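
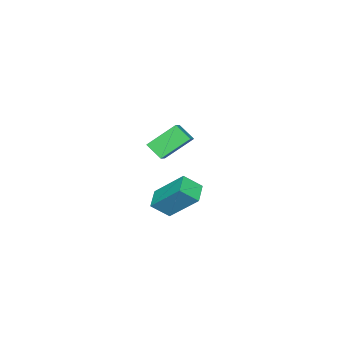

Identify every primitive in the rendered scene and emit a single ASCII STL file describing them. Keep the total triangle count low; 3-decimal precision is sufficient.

solid 
facet normal -0.506 0.579 -0.639
outer loop
vertex 2.924 4.139 -1.7
vertex 3.776 4.522 -2.028
vertex 3.028 2.789 -3.004
endloop
endfacet
facet normal -0.861 -0.386 0.331
outer loop
vertex 3.544 2.198 -2.352
vertex 2.924 4.139 -1.7
vertex 3.028 2.789 -3.004
endloop
endfacet
facet normal -0.506 0.579 -0.640
outer loop
vertex 3.028 2.789 -3.004
vertex 3.776 4.522 -2.028
vertex 3.88 3.171 -3.332
endloop
endfacet
facet normal 0.055 -0.718 -0.694
outer loop
vertex 3.88 3.171 -3.332
vertex 3.544 2.198 -2.352
vertex 3.028 2.789 -3.004
endloop
endfacet
facet normal -0.055 0.718 0.694
outer loop
vertex 2.924 4.139 -1.7
vertex 4.292 3.931 -1.376
vertex 3.776 4.522 -2.028
endloop
endfacet
facet normal -0.861 -0.386 0.332
outer loop
vertex 3.44 3.549 -1.048
vertex 2.924 4.139 -1.7
vertex 3.544 2.198 -2.352
endloop
endfacet
facet normal -0.055 0.718 0.694
outer loop
vertex 3.44 3.549 -1.048
vertex 4.292 3.931 -1.376
vertex 2.924 4.139 -1.7
endloop
endfacet
facet normal 0.861 0.386 -0.331
outer loop
vertex 3.776 4.522 -2.028
vertex 4.292 3.931 -1.376
vertex 3.88 3.171 -3.332
endloop
endfacet
facet normal 0.056 -0.718 -0.694
outer loop
vertex 4.396 2.581 -2.68
vertex 3.544 2.198 -2.352
vertex 3.88 3.171 -3.332
endloop
endfacet
facet normal 0.861 0.386 -0.331
outer loop
vertex 3.88 3.171 -3.332
vertex 4.292 3.931 -1.376
vertex 4.396 2.581 -2.68
endloop
endfacet
facet normal 0.506 -0.578 0.640
outer loop
vertex 4.396 2.581 -2.68
vertex 3.44 3.549 -1.048
vertex 3.544 2.198 -2.352
endloop
endfacet
facet normal 0.506 -0.579 0.640
outer loop
vertex 4.292 3.931 -1.376
vertex 3.44 3.549 -1.048
vertex 4.396 2.581 -2.68
endloop
endfacet
facet normal -0.806 -0.363 -0.467
outer loop
vertex -2.71 -0.767 -2.084
vertex -2.695 0.009 -2.714
vertex -1.705 -1.643 -3.139
endloop
endfacet
facet normal -0.016 -0.776 0.630
outer loop
vertex -0.785 -1.229 -2.606
vertex -2.71 -0.767 -2.084
vertex -1.705 -1.643 -3.139
endloop
endfacet
facet normal -0.806 -0.363 -0.467
outer loop
vertex -1.705 -1.643 -3.139
vertex -2.695 0.009 -2.714
vertex -1.689 -0.867 -3.769
endloop
endfacet
facet normal 0.591 -0.516 -0.620
outer loop
vertex -1.689 -0.867 -3.769
vertex -0.785 -1.229 -2.606
vertex -1.705 -1.643 -3.139
endloop
endfacet
facet normal -0.591 0.515 0.620
outer loop
vertex -2.71 -0.767 -2.084
vertex -1.775 0.423 -2.181
vertex -2.695 0.009 -2.714
endloop
endfacet
facet normal -0.016 -0.776 0.630
outer loop
vertex -1.791 -0.353 -1.551
vertex -2.71 -0.767 -2.084
vertex -0.785 -1.229 -2.606
endloop
endfacet
facet normal -0.592 0.515 0.620
outer loop
vertex -1.791 -0.353 -1.551
vertex -1.775 0.423 -2.181
vertex -2.71 -0.767 -2.084
endloop
endfacet
facet normal 0.016 0.776 -0.630
outer loop
vertex -2.695 0.009 -2.714
vertex -1.775 0.423 -2.181
vertex -1.689 -0.867 -3.769
endloop
endfacet
facet normal 0.592 -0.515 -0.620
outer loop
vertex -0.77 -0.453 -3.236
vertex -0.785 -1.229 -2.606
vertex -1.689 -0.867 -3.769
endloop
endfacet
facet normal 0.016 0.776 -0.630
outer loop
vertex -1.689 -0.867 -3.769
vertex -1.775 0.423 -2.181
vertex -0.77 -0.453 -3.236
endloop
endfacet
facet normal 0.806 0.363 0.467
outer loop
vertex -0.77 -0.453 -3.236
vertex -1.791 -0.353 -1.551
vertex -0.785 -1.229 -2.606
endloop
endfacet
facet normal 0.806 0.363 0.467
outer loop
vertex -1.775 0.423 -2.181
vertex -1.791 -0.353 -1.551
vertex -0.77 -0.453 -3.236
endloop
endfacet

endsolid


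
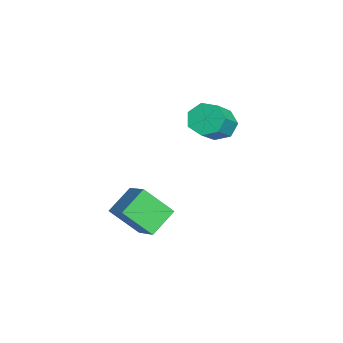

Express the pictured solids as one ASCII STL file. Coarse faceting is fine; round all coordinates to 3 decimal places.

solid 
facet normal -0.821 -0.187 -0.539
outer loop
vertex 0.744 -1.694 -3.631
vertex 0.085 -0.704 -2.971
vertex 1.233 -0.625 -4.746
endloop
endfacet
facet normal 0.485 -0.728 -0.485
outer loop
vertex 2.415 -0.356 -3.969
vertex 0.744 -1.694 -3.631
vertex 1.233 -0.625 -4.746
endloop
endfacet
facet normal -0.821 -0.187 -0.539
outer loop
vertex 1.233 -0.625 -4.746
vertex 0.085 -0.704 -2.971
vertex 0.574 0.365 -4.086
endloop
endfacet
facet normal 0.302 0.660 -0.688
outer loop
vertex 0.574 0.365 -4.086
vertex 2.415 -0.356 -3.969
vertex 1.233 -0.625 -4.746
endloop
endfacet
facet normal -0.302 -0.660 0.688
outer loop
vertex 0.744 -1.694 -3.631
vertex 1.267 -0.435 -2.194
vertex 0.085 -0.704 -2.971
endloop
endfacet
facet normal 0.485 -0.728 -0.485
outer loop
vertex 1.926 -1.425 -2.854
vertex 0.744 -1.694 -3.631
vertex 2.415 -0.356 -3.969
endloop
endfacet
facet normal -0.302 -0.660 0.688
outer loop
vertex 1.926 -1.425 -2.854
vertex 1.267 -0.435 -2.194
vertex 0.744 -1.694 -3.631
endloop
endfacet
facet normal -0.485 0.728 0.485
outer loop
vertex 0.085 -0.704 -2.971
vertex 1.267 -0.435 -2.194
vertex 0.574 0.365 -4.086
endloop
endfacet
facet normal 0.302 0.660 -0.688
outer loop
vertex 1.756 0.634 -3.309
vertex 2.415 -0.356 -3.969
vertex 0.574 0.365 -4.086
endloop
endfacet
facet normal -0.485 0.728 0.485
outer loop
vertex 0.574 0.365 -4.086
vertex 1.267 -0.435 -2.194
vertex 1.756 0.634 -3.309
endloop
endfacet
facet normal 0.821 0.187 0.539
outer loop
vertex 1.756 0.634 -3.309
vertex 1.926 -1.425 -2.854
vertex 2.415 -0.356 -3.969
endloop
endfacet
facet normal 0.821 0.187 0.539
outer loop
vertex 1.267 -0.435 -2.194
vertex 1.926 -1.425 -2.854
vertex 1.756 0.634 -3.309
endloop
endfacet
facet normal -0.625 0.424 -0.656
outer loop
vertex 0.02 2.65 -0.804
vertex -0.402 2.928 -0.222
vertex 0.196 3.255 -0.581
endloop
endfacet
facet normal 0.735 0.036 -0.678
outer loop
vertex 0.02 2.65 -0.804
vertex 0.196 3.255 -0.581
vertex 1.283 1.795 0.52
endloop
endfacet
facet normal 0.735 0.036 -0.678
outer loop
vertex 1.283 1.795 0.52
vertex 0.196 3.255 -0.581
vertex 1.459 2.4 0.743
endloop
endfacet
facet normal 0.626 -0.423 0.655
outer loop
vertex 1.283 1.795 0.52
vertex 1.459 2.4 0.743
vertex 0.862 2.072 1.102
endloop
endfacet
facet normal -0.625 0.424 -0.655
outer loop
vertex 0.196 3.255 -0.581
vertex -0.402 2.928 -0.222
vertex -0.078 3.613 -0.088
endloop
endfacet
facet normal 0.664 0.730 -0.161
outer loop
vertex 0.196 3.255 -0.581
vertex -0.078 3.613 -0.088
vertex 1.459 2.4 0.743
endloop
endfacet
facet normal 0.664 0.730 -0.162
outer loop
vertex 1.459 2.4 0.743
vertex -0.078 3.613 -0.088
vertex 1.186 2.758 1.236
endloop
endfacet
facet normal 0.626 -0.424 0.654
outer loop
vertex 1.459 2.4 0.743
vertex 1.186 2.758 1.236
vertex 0.862 2.072 1.102
endloop
endfacet
facet normal -0.625 0.424 -0.655
outer loop
vertex -0.078 3.613 -0.088
vertex -0.402 2.928 -0.222
vertex -0.596 3.455 0.304
endloop
endfacet
facet normal 0.093 0.875 0.476
outer loop
vertex -0.078 3.613 -0.088
vertex -0.596 3.455 0.304
vertex 1.186 2.758 1.236
endloop
endfacet
facet normal 0.093 0.875 0.476
outer loop
vertex 1.186 2.758 1.236
vertex -0.596 3.455 0.304
vertex 0.668 2.6 1.628
endloop
endfacet
facet normal 0.625 -0.423 0.656
outer loop
vertex 1.186 2.758 1.236
vertex 0.668 2.6 1.628
vertex 0.862 2.072 1.102
endloop
endfacet
facet normal -0.626 0.423 -0.655
outer loop
vertex -0.596 3.455 0.304
vertex -0.402 2.928 -0.222
vertex -0.967 2.9 0.3
endloop
endfacet
facet normal -0.547 0.360 0.755
outer loop
vertex -0.596 3.455 0.304
vertex -0.967 2.9 0.3
vertex 0.668 2.6 1.628
endloop
endfacet
facet normal -0.547 0.361 0.755
outer loop
vertex 0.668 2.6 1.628
vertex -0.967 2.9 0.3
vertex 0.296 2.045 1.624
endloop
endfacet
facet normal 0.625 -0.424 0.656
outer loop
vertex 0.668 2.6 1.628
vertex 0.296 2.045 1.624
vertex 0.862 2.072 1.102
endloop
endfacet
facet normal -0.626 0.423 -0.655
outer loop
vertex -0.967 2.9 0.3
vertex -0.402 2.928 -0.222
vertex -0.913 2.365 -0.097
endloop
endfacet
facet normal -0.776 -0.424 0.466
outer loop
vertex -0.967 2.9 0.3
vertex -0.913 2.365 -0.097
vertex 0.296 2.045 1.624
endloop
endfacet
facet normal -0.776 -0.424 0.466
outer loop
vertex 0.296 2.045 1.624
vertex -0.913 2.365 -0.097
vertex 0.35 1.51 1.227
endloop
endfacet
facet normal 0.625 -0.424 0.656
outer loop
vertex 0.296 2.045 1.624
vertex 0.35 1.51 1.227
vertex 0.862 2.072 1.102
endloop
endfacet
facet normal -0.626 0.423 -0.655
outer loop
vertex -0.913 2.365 -0.097
vertex -0.402 2.928 -0.222
vertex -0.474 2.254 -0.588
endloop
endfacet
facet normal -0.420 -0.891 -0.174
outer loop
vertex -0.913 2.365 -0.097
vertex -0.474 2.254 -0.588
vertex 0.35 1.51 1.227
endloop
endfacet
facet normal -0.420 -0.891 -0.175
outer loop
vertex 0.35 1.51 1.227
vertex -0.474 2.254 -0.588
vertex 0.79 1.399 0.736
endloop
endfacet
facet normal 0.625 -0.424 0.656
outer loop
vertex 0.35 1.51 1.227
vertex 0.79 1.399 0.736
vertex 0.862 2.072 1.102
endloop
endfacet
facet normal -0.626 0.423 -0.656
outer loop
vertex -0.474 2.254 -0.588
vertex -0.402 2.928 -0.222
vertex 0.02 2.65 -0.804
endloop
endfacet
facet normal 0.251 -0.686 -0.683
outer loop
vertex -0.474 2.254 -0.588
vertex 0.02 2.65 -0.804
vertex 0.79 1.399 0.736
endloop
endfacet
facet normal 0.252 -0.686 -0.683
outer loop
vertex 0.79 1.399 0.736
vertex 0.02 2.65 -0.804
vertex 1.283 1.795 0.52
endloop
endfacet
facet normal 0.627 -0.423 0.655
outer loop
vertex 0.79 1.399 0.736
vertex 1.283 1.795 0.52
vertex 0.862 2.072 1.102
endloop
endfacet

endsolid


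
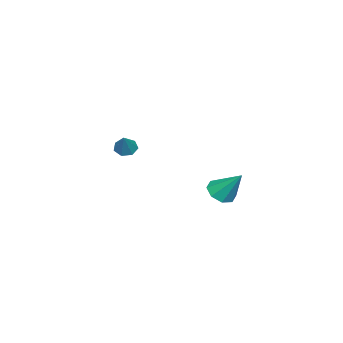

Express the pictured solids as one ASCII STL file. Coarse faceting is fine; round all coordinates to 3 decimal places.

solid 
facet normal -0.133 -0.634 -0.761
outer loop
vertex -0.233 2.846 -0.18
vertex -0.837 2.524 0.194
vertex -0.751 3.112 -0.311
endloop
endfacet
facet normal 0.493 0.825 -0.275
outer loop
vertex -0.233 2.846 -0.18
vertex -0.751 3.112 -0.311
vertex -0.603 3.636 1.526
endloop
endfacet
facet normal -0.134 -0.634 -0.761
outer loop
vertex -0.751 3.112 -0.311
vertex -0.837 2.524 0.194
vertex -1.32 3.034 -0.146
endloop
endfacet
facet normal -0.203 0.946 -0.253
outer loop
vertex -0.751 3.112 -0.311
vertex -1.32 3.034 -0.146
vertex -0.603 3.636 1.526
endloop
endfacet
facet normal -0.134 -0.634 -0.762
outer loop
vertex -1.32 3.034 -0.146
vertex -0.837 2.524 0.194
vertex -1.605 2.657 0.218
endloop
endfacet
facet normal -0.752 0.653 0.087
outer loop
vertex -1.32 3.034 -0.146
vertex -1.605 2.657 0.218
vertex -0.603 3.636 1.526
endloop
endfacet
facet normal -0.134 -0.636 -0.760
outer loop
vertex -1.605 2.657 0.218
vertex -0.837 2.524 0.194
vertex -1.441 2.203 0.569
endloop
endfacet
facet normal -0.830 0.121 0.545
outer loop
vertex -1.605 2.657 0.218
vertex -1.441 2.203 0.569
vertex -0.603 3.636 1.526
endloop
endfacet
facet normal -0.134 -0.636 -0.760
outer loop
vertex -1.441 2.203 0.569
vertex -0.837 2.524 0.194
vertex -0.923 1.937 0.7
endloop
endfacet
facet normal -0.392 -0.342 0.854
outer loop
vertex -1.441 2.203 0.569
vertex -0.923 1.937 0.7
vertex -0.603 3.636 1.526
endloop
endfacet
facet normal -0.134 -0.636 -0.760
outer loop
vertex -0.923 1.937 0.7
vertex -0.837 2.524 0.194
vertex -0.355 2.015 0.535
endloop
endfacet
facet normal 0.305 -0.462 0.833
outer loop
vertex -0.923 1.937 0.7
vertex -0.355 2.015 0.535
vertex -0.603 3.636 1.526
endloop
endfacet
facet normal -0.134 -0.636 -0.760
outer loop
vertex -0.355 2.015 0.535
vertex -0.837 2.524 0.194
vertex -0.069 2.391 0.17
endloop
endfacet
facet normal 0.853 -0.171 0.493
outer loop
vertex -0.355 2.015 0.535
vertex -0.069 2.391 0.17
vertex -0.603 3.636 1.526
endloop
endfacet
facet normal -0.134 -0.634 -0.762
outer loop
vertex -0.069 2.391 0.17
vertex -0.837 2.524 0.194
vertex -0.233 2.846 -0.18
endloop
endfacet
facet normal 0.931 0.362 0.034
outer loop
vertex -0.069 2.391 0.17
vertex -0.233 2.846 -0.18
vertex -0.603 3.636 1.526
endloop
endfacet
facet normal -0.606 -0.246 -0.756
outer loop
vertex -2.479 -3.487 0.661
vertex -2.945 -3.5 1.039
vertex -2.735 -3.037 0.72
endloop
endfacet
facet normal 0.810 0.501 -0.306
outer loop
vertex -2.479 -3.487 0.661
vertex -2.735 -3.037 0.72
vertex -2.155 -3.18 2.021
endloop
endfacet
facet normal -0.607 -0.245 -0.756
outer loop
vertex -2.735 -3.037 0.72
vertex -2.945 -3.5 1.039
vertex -3.148 -2.936 1.019
endloop
endfacet
facet normal 0.238 0.971 0.001
outer loop
vertex -2.735 -3.037 0.72
vertex -3.148 -2.936 1.019
vertex -2.155 -3.18 2.021
endloop
endfacet
facet normal -0.607 -0.245 -0.756
outer loop
vertex -3.148 -2.936 1.019
vertex -2.945 -3.5 1.039
vertex -3.409 -3.259 1.333
endloop
endfacet
facet normal -0.337 0.782 0.524
outer loop
vertex -3.148 -2.936 1.019
vertex -3.409 -3.259 1.333
vertex -2.155 -3.18 2.021
endloop
endfacet
facet normal -0.607 -0.247 -0.755
outer loop
vertex -3.409 -3.259 1.333
vertex -2.945 -3.5 1.039
vertex -3.319 -3.764 1.426
endloop
endfacet
facet normal -0.483 0.075 0.872
outer loop
vertex -3.409 -3.259 1.333
vertex -3.319 -3.764 1.426
vertex -2.155 -3.18 2.021
endloop
endfacet
facet normal -0.608 -0.246 -0.755
outer loop
vertex -3.319 -3.764 1.426
vertex -2.945 -3.5 1.039
vertex -2.948 -4.07 1.227
endloop
endfacet
facet normal -0.090 -0.617 0.782
outer loop
vertex -3.319 -3.764 1.426
vertex -2.948 -4.07 1.227
vertex -2.155 -3.18 2.021
endloop
endfacet
facet normal -0.607 -0.246 -0.755
outer loop
vertex -2.948 -4.07 1.227
vertex -2.945 -3.5 1.039
vertex -2.574 -3.946 0.886
endloop
endfacet
facet normal 0.548 -0.773 0.320
outer loop
vertex -2.948 -4.07 1.227
vertex -2.574 -3.946 0.886
vertex -2.155 -3.18 2.021
endloop
endfacet
facet normal -0.607 -0.245 -0.756
outer loop
vertex -2.574 -3.946 0.886
vertex -2.945 -3.5 1.039
vertex -2.479 -3.487 0.661
endloop
endfacet
facet normal 0.947 -0.276 -0.163
outer loop
vertex -2.574 -3.946 0.886
vertex -2.479 -3.487 0.661
vertex -2.155 -3.18 2.021
endloop
endfacet

endsolid


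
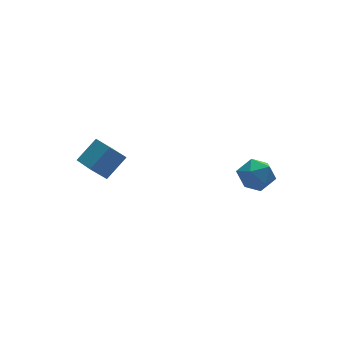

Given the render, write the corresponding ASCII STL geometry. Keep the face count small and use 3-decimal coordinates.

solid 
facet normal -0.937 -0.221 0.269
outer loop
vertex 2.282 -2.18 4.137
vertex 2.343 -3.152 3.552
vertex 2.651 -3.126 4.645
endloop
endfacet
facet normal -0.615 0.173 0.769
outer loop
vertex 2.282 -2.18 4.137
vertex 2.651 -3.126 4.645
vertex 3.173 -2.137 4.839
endloop
endfacet
facet normal -0.406 0.786 0.467
outer loop
vertex 2.282 -2.18 4.137
vertex 3.173 -2.137 4.839
vertex 3.188 -1.551 3.866
endloop
endfacet
facet normal -0.600 0.769 -0.220
outer loop
vertex 2.282 -2.18 4.137
vertex 3.188 -1.551 3.866
vertex 2.675 -2.179 3.071
endloop
endfacet
facet normal -0.928 0.148 -0.342
outer loop
vertex 2.282 -2.18 4.137
vertex 2.675 -2.179 3.071
vertex 2.343 -3.152 3.552
endloop
endfacet
facet normal -0.031 -0.177 0.984
outer loop
vertex 3.173 -2.137 4.839
vertex 2.651 -3.126 4.645
vertex 3.785 -3.081 4.689
endloop
endfacet
facet normal -0.553 -0.815 0.175
outer loop
vertex 2.651 -3.126 4.645
vertex 2.343 -3.152 3.552
vertex 3.272 -3.709 3.894
endloop
endfacet
facet normal -0.538 -0.219 -0.814
outer loop
vertex 2.343 -3.152 3.552
vertex 2.675 -2.179 3.071
vertex 3.287 -3.123 2.921
endloop
endfacet
facet normal -0.007 0.787 -0.617
outer loop
vertex 2.675 -2.179 3.071
vertex 3.188 -1.551 3.866
vertex 3.809 -2.134 3.115
endloop
endfacet
facet normal 0.306 0.814 0.495
outer loop
vertex 3.188 -1.551 3.866
vertex 3.173 -2.137 4.839
vertex 4.117 -2.108 4.208
endloop
endfacet
facet normal 0.600 -0.769 0.220
outer loop
vertex 4.178 -3.08 3.623
vertex 3.785 -3.081 4.689
vertex 3.272 -3.709 3.894
endloop
endfacet
facet normal 0.406 -0.786 -0.467
outer loop
vertex 4.178 -3.08 3.623
vertex 3.272 -3.709 3.894
vertex 3.287 -3.123 2.921
endloop
endfacet
facet normal 0.615 -0.173 -0.769
outer loop
vertex 4.178 -3.08 3.623
vertex 3.287 -3.123 2.921
vertex 3.809 -2.134 3.115
endloop
endfacet
facet normal 0.937 0.221 -0.269
outer loop
vertex 4.178 -3.08 3.623
vertex 3.809 -2.134 3.115
vertex 4.117 -2.108 4.208
endloop
endfacet
facet normal 0.928 -0.148 0.342
outer loop
vertex 4.178 -3.08 3.623
vertex 4.117 -2.108 4.208
vertex 3.785 -3.081 4.689
endloop
endfacet
facet normal 0.007 -0.787 0.617
outer loop
vertex 3.272 -3.709 3.894
vertex 3.785 -3.081 4.689
vertex 2.651 -3.126 4.645
endloop
endfacet
facet normal -0.306 -0.814 -0.495
outer loop
vertex 3.287 -3.123 2.921
vertex 3.272 -3.709 3.894
vertex 2.343 -3.152 3.552
endloop
endfacet
facet normal 0.031 0.177 -0.984
outer loop
vertex 3.809 -2.134 3.115
vertex 3.287 -3.123 2.921
vertex 2.675 -2.179 3.071
endloop
endfacet
facet normal 0.553 0.815 -0.175
outer loop
vertex 4.117 -2.108 4.208
vertex 3.809 -2.134 3.115
vertex 3.188 -1.551 3.866
endloop
endfacet
facet normal 0.538 0.219 0.814
outer loop
vertex 3.785 -3.081 4.689
vertex 4.117 -2.108 4.208
vertex 3.173 -2.137 4.839
endloop
endfacet
facet normal -0.687 0.188 0.702
outer loop
vertex -3.367 1.551 5.032
vertex -3.436 3.541 4.431
vertex -4.623 1.168 3.905
endloop
endfacet
facet normal 0.033 -0.957 0.288
outer loop
vertex -3.784 0.939 3.049
vertex -3.367 1.551 5.032
vertex -4.623 1.168 3.905
endloop
endfacet
facet normal -0.687 0.188 0.702
outer loop
vertex -4.623 1.168 3.905
vertex -3.436 3.541 4.431
vertex -4.691 3.158 3.305
endloop
endfacet
facet normal -0.725 -0.221 -0.652
outer loop
vertex -4.691 3.158 3.305
vertex -3.784 0.939 3.049
vertex -4.623 1.168 3.905
endloop
endfacet
facet normal 0.725 0.222 0.652
outer loop
vertex -3.367 1.551 5.032
vertex -2.597 3.312 3.575
vertex -3.436 3.541 4.431
endloop
endfacet
facet normal 0.033 -0.957 0.288
outer loop
vertex -2.529 1.322 4.175
vertex -3.367 1.551 5.032
vertex -3.784 0.939 3.049
endloop
endfacet
facet normal 0.726 0.221 0.651
outer loop
vertex -2.529 1.322 4.175
vertex -2.597 3.312 3.575
vertex -3.367 1.551 5.032
endloop
endfacet
facet normal -0.033 0.957 -0.289
outer loop
vertex -3.436 3.541 4.431
vertex -2.597 3.312 3.575
vertex -4.691 3.158 3.305
endloop
endfacet
facet normal -0.726 -0.222 -0.651
outer loop
vertex -3.853 2.929 2.448
vertex -3.784 0.939 3.049
vertex -4.691 3.158 3.305
endloop
endfacet
facet normal -0.033 0.957 -0.288
outer loop
vertex -4.691 3.158 3.305
vertex -2.597 3.312 3.575
vertex -3.853 2.929 2.448
endloop
endfacet
facet normal 0.687 -0.188 -0.702
outer loop
vertex -3.853 2.929 2.448
vertex -2.529 1.322 4.175
vertex -3.784 0.939 3.049
endloop
endfacet
facet normal 0.687 -0.188 -0.702
outer loop
vertex -2.597 3.312 3.575
vertex -2.529 1.322 4.175
vertex -3.853 2.929 2.448
endloop
endfacet

endsolid


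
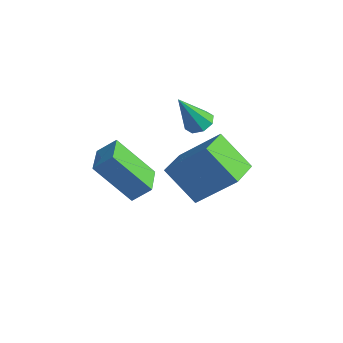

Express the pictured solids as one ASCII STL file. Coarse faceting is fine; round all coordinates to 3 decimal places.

solid 
facet normal -0.515 -0.409 0.753
outer loop
vertex -2.796 -2.624 0.733
vertex -3.724 -1.663 0.621
vertex -3.267 -3.149 0.126
endloop
endfacet
facet normal 0.692 -0.717 0.083
outer loop
vertex -2.196 -2.297 -1.441
vertex -2.796 -2.624 0.733
vertex -3.267 -3.149 0.126
endloop
endfacet
facet normal -0.515 -0.409 0.753
outer loop
vertex -3.267 -3.149 0.126
vertex -3.724 -1.663 0.621
vertex -4.194 -2.188 0.014
endloop
endfacet
facet normal -0.506 -0.564 -0.653
outer loop
vertex -4.194 -2.188 0.014
vertex -2.196 -2.297 -1.441
vertex -3.267 -3.149 0.126
endloop
endfacet
facet normal 0.506 0.564 0.652
outer loop
vertex -2.796 -2.624 0.733
vertex -2.653 -0.811 -0.946
vertex -3.724 -1.663 0.621
endloop
endfacet
facet normal 0.693 -0.716 0.083
outer loop
vertex -1.726 -1.772 -0.834
vertex -2.796 -2.624 0.733
vertex -2.196 -2.297 -1.441
endloop
endfacet
facet normal 0.506 0.564 0.652
outer loop
vertex -1.726 -1.772 -0.834
vertex -2.653 -0.811 -0.946
vertex -2.796 -2.624 0.733
endloop
endfacet
facet normal -0.692 0.717 -0.084
outer loop
vertex -3.724 -1.663 0.621
vertex -2.653 -0.811 -0.946
vertex -4.194 -2.188 0.014
endloop
endfacet
facet normal -0.506 -0.564 -0.652
outer loop
vertex -3.124 -1.336 -1.553
vertex -2.196 -2.297 -1.441
vertex -4.194 -2.188 0.014
endloop
endfacet
facet normal -0.692 0.717 -0.083
outer loop
vertex -4.194 -2.188 0.014
vertex -2.653 -0.811 -0.946
vertex -3.124 -1.336 -1.553
endloop
endfacet
facet normal 0.515 0.410 -0.753
outer loop
vertex -3.124 -1.336 -1.553
vertex -1.726 -1.772 -0.834
vertex -2.196 -2.297 -1.441
endloop
endfacet
facet normal 0.515 0.409 -0.753
outer loop
vertex -2.653 -0.811 -0.946
vertex -1.726 -1.772 -0.834
vertex -3.124 -1.336 -1.553
endloop
endfacet
facet normal -0.682 -0.210 0.700
outer loop
vertex -1.47 0.538 0.307
vertex -2.073 1.819 0.104
vertex -2.748 -0.301 -1.19
endloop
endfacet
facet normal 0.422 -0.896 0.142
outer loop
vertex -1.507 0.081 -2.464
vertex -1.47 0.538 0.307
vertex -2.748 -0.301 -1.19
endloop
endfacet
facet normal -0.682 -0.210 0.701
outer loop
vertex -2.748 -0.301 -1.19
vertex -2.073 1.819 0.104
vertex -3.351 0.98 -1.392
endloop
endfacet
facet normal -0.598 -0.392 -0.700
outer loop
vertex -3.351 0.98 -1.392
vertex -1.507 0.081 -2.464
vertex -2.748 -0.301 -1.19
endloop
endfacet
facet normal 0.597 0.392 0.700
outer loop
vertex -1.47 0.538 0.307
vertex -0.832 2.201 -1.17
vertex -2.073 1.819 0.104
endloop
endfacet
facet normal 0.422 -0.896 0.142
outer loop
vertex -0.229 0.92 -0.968
vertex -1.47 0.538 0.307
vertex -1.507 0.081 -2.464
endloop
endfacet
facet normal 0.598 0.392 0.699
outer loop
vertex -0.229 0.92 -0.968
vertex -0.832 2.201 -1.17
vertex -1.47 0.538 0.307
endloop
endfacet
facet normal -0.422 0.896 -0.142
outer loop
vertex -2.073 1.819 0.104
vertex -0.832 2.201 -1.17
vertex -3.351 0.98 -1.392
endloop
endfacet
facet normal -0.598 -0.392 -0.699
outer loop
vertex -2.11 1.362 -2.667
vertex -1.507 0.081 -2.464
vertex -3.351 0.98 -1.392
endloop
endfacet
facet normal -0.422 0.896 -0.142
outer loop
vertex -3.351 0.98 -1.392
vertex -0.832 2.201 -1.17
vertex -2.11 1.362 -2.667
endloop
endfacet
facet normal 0.682 0.210 -0.700
outer loop
vertex -2.11 1.362 -2.667
vertex -0.229 0.92 -0.968
vertex -1.507 0.081 -2.464
endloop
endfacet
facet normal 0.682 0.211 -0.700
outer loop
vertex -0.832 2.201 -1.17
vertex -0.229 0.92 -0.968
vertex -2.11 1.362 -2.667
endloop
endfacet
facet normal 0.157 0.460 -0.874
outer loop
vertex -3.124 2.403 -0.229
vertex -3.694 2.27 -0.401
vertex -3.429 2.735 -0.109
endloop
endfacet
facet normal 0.656 0.364 0.661
outer loop
vertex -3.124 2.403 -0.229
vertex -3.429 2.735 -0.109
vertex -3.966 1.47 1.121
endloop
endfacet
facet normal 0.155 0.460 -0.874
outer loop
vertex -3.429 2.735 -0.109
vertex -3.694 2.27 -0.401
vertex -3.889 2.795 -0.159
endloop
endfacet
facet normal 0.012 0.694 0.720
outer loop
vertex -3.429 2.735 -0.109
vertex -3.889 2.795 -0.159
vertex -3.966 1.47 1.121
endloop
endfacet
facet normal 0.155 0.460 -0.874
outer loop
vertex -3.889 2.795 -0.159
vertex -3.694 2.27 -0.401
vertex -4.235 2.547 -0.351
endloop
endfacet
facet normal -0.670 0.536 0.514
outer loop
vertex -3.889 2.795 -0.159
vertex -4.235 2.547 -0.351
vertex -3.966 1.47 1.121
endloop
endfacet
facet normal 0.155 0.460 -0.874
outer loop
vertex -4.235 2.547 -0.351
vertex -3.694 2.27 -0.401
vertex -4.265 2.137 -0.572
endloop
endfacet
facet normal -0.986 -0.018 0.167
outer loop
vertex -4.235 2.547 -0.351
vertex -4.265 2.137 -0.572
vertex -3.966 1.47 1.121
endloop
endfacet
facet normal 0.155 0.461 -0.874
outer loop
vertex -4.265 2.137 -0.572
vertex -3.694 2.27 -0.401
vertex -3.96 1.805 -0.693
endloop
endfacet
facet normal -0.753 -0.647 -0.122
outer loop
vertex -4.265 2.137 -0.572
vertex -3.96 1.805 -0.693
vertex -3.966 1.47 1.121
endloop
endfacet
facet normal 0.157 0.459 -0.874
outer loop
vertex -3.96 1.805 -0.693
vertex -3.694 2.27 -0.401
vertex -3.499 1.745 -0.642
endloop
endfacet
facet normal -0.107 -0.978 -0.181
outer loop
vertex -3.96 1.805 -0.693
vertex -3.499 1.745 -0.642
vertex -3.966 1.47 1.121
endloop
endfacet
facet normal 0.156 0.459 -0.874
outer loop
vertex -3.499 1.745 -0.642
vertex -3.694 2.27 -0.401
vertex -3.153 1.993 -0.45
endloop
endfacet
facet normal 0.573 -0.819 0.024
outer loop
vertex -3.499 1.745 -0.642
vertex -3.153 1.993 -0.45
vertex -3.966 1.47 1.121
endloop
endfacet
facet normal 0.156 0.460 -0.874
outer loop
vertex -3.153 1.993 -0.45
vertex -3.694 2.27 -0.401
vertex -3.124 2.403 -0.229
endloop
endfacet
facet normal 0.890 -0.264 0.373
outer loop
vertex -3.153 1.993 -0.45
vertex -3.124 2.403 -0.229
vertex -3.966 1.47 1.121
endloop
endfacet

endsolid


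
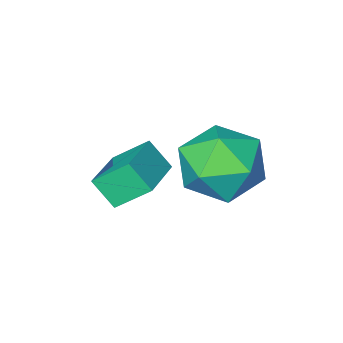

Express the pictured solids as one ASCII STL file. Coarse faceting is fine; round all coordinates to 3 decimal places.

solid 
facet normal -0.589 0.497 0.637
outer loop
vertex 2.174 -2.549 -2.594
vertex 3.305 -1.595 -2.293
vertex 1.886 -1.984 -3.301
endloop
endfacet
facet normal -0.749 -0.632 -0.200
outer loop
vertex 2.575 -2.565 -4.047
vertex 2.174 -2.549 -2.594
vertex 1.886 -1.984 -3.301
endloop
endfacet
facet normal -0.589 0.497 0.637
outer loop
vertex 1.886 -1.984 -3.301
vertex 3.305 -1.595 -2.293
vertex 3.017 -1.03 -3.0
endloop
endfacet
facet normal -0.304 0.595 -0.744
outer loop
vertex 3.017 -1.03 -3.0
vertex 2.575 -2.565 -4.047
vertex 1.886 -1.984 -3.301
endloop
endfacet
facet normal 0.304 -0.595 0.744
outer loop
vertex 2.174 -2.549 -2.594
vertex 3.994 -2.176 -3.039
vertex 3.305 -1.595 -2.293
endloop
endfacet
facet normal -0.749 -0.632 -0.200
outer loop
vertex 2.863 -3.13 -3.34
vertex 2.174 -2.549 -2.594
vertex 2.575 -2.565 -4.047
endloop
endfacet
facet normal 0.304 -0.595 0.744
outer loop
vertex 2.863 -3.13 -3.34
vertex 3.994 -2.176 -3.039
vertex 2.174 -2.549 -2.594
endloop
endfacet
facet normal 0.749 0.632 0.200
outer loop
vertex 3.305 -1.595 -2.293
vertex 3.994 -2.176 -3.039
vertex 3.017 -1.03 -3.0
endloop
endfacet
facet normal -0.304 0.595 -0.744
outer loop
vertex 3.706 -1.611 -3.746
vertex 2.575 -2.565 -4.047
vertex 3.017 -1.03 -3.0
endloop
endfacet
facet normal 0.749 0.632 0.200
outer loop
vertex 3.017 -1.03 -3.0
vertex 3.994 -2.176 -3.039
vertex 3.706 -1.611 -3.746
endloop
endfacet
facet normal 0.589 -0.497 -0.637
outer loop
vertex 3.706 -1.611 -3.746
vertex 2.863 -3.13 -3.34
vertex 2.575 -2.565 -4.047
endloop
endfacet
facet normal 0.589 -0.497 -0.637
outer loop
vertex 3.994 -2.176 -3.039
vertex 2.863 -3.13 -3.34
vertex 3.706 -1.611 -3.746
endloop
endfacet
facet normal -0.990 0.135 -0.039
outer loop
vertex 0.186 -0.501 -3.464
vertex 0.017 -1.683 -3.276
vertex 0.084 -0.925 -2.336
endloop
endfacet
facet normal -0.663 0.719 0.210
outer loop
vertex 0.186 -0.501 -3.464
vertex 0.084 -0.925 -2.336
vertex 0.914 -0.084 -2.593
endloop
endfacet
facet normal -0.197 0.938 -0.284
outer loop
vertex 0.186 -0.501 -3.464
vertex 0.914 -0.084 -2.593
vertex 1.36 -0.323 -3.692
endloop
endfacet
facet normal -0.237 0.491 -0.839
outer loop
vertex 0.186 -0.501 -3.464
vertex 1.36 -0.323 -3.692
vertex 0.805 -1.311 -4.113
endloop
endfacet
facet normal -0.727 -0.005 -0.687
outer loop
vertex 0.186 -0.501 -3.464
vertex 0.805 -1.311 -4.113
vertex 0.017 -1.683 -3.276
endloop
endfacet
facet normal -0.295 0.533 0.793
outer loop
vertex 0.914 -0.084 -2.593
vertex 0.084 -0.925 -2.336
vertex 1.195 -1.009 -1.867
endloop
endfacet
facet normal -0.825 -0.410 0.390
outer loop
vertex 0.084 -0.925 -2.336
vertex 0.017 -1.683 -3.276
vertex 0.64 -1.997 -2.288
endloop
endfacet
facet normal -0.399 -0.638 -0.659
outer loop
vertex 0.017 -1.683 -3.276
vertex 0.805 -1.311 -4.113
vertex 1.086 -2.236 -3.387
endloop
endfacet
facet normal 0.394 0.164 -0.904
outer loop
vertex 0.805 -1.311 -4.113
vertex 1.36 -0.323 -3.692
vertex 1.916 -1.395 -3.644
endloop
endfacet
facet normal 0.459 0.888 -0.007
outer loop
vertex 1.36 -0.323 -3.692
vertex 0.914 -0.084 -2.593
vertex 1.983 -0.637 -2.704
endloop
endfacet
facet normal 0.237 -0.491 0.839
outer loop
vertex 1.814 -1.819 -2.516
vertex 1.195 -1.009 -1.867
vertex 0.64 -1.997 -2.288
endloop
endfacet
facet normal 0.197 -0.938 0.284
outer loop
vertex 1.814 -1.819 -2.516
vertex 0.64 -1.997 -2.288
vertex 1.086 -2.236 -3.387
endloop
endfacet
facet normal 0.663 -0.719 -0.210
outer loop
vertex 1.814 -1.819 -2.516
vertex 1.086 -2.236 -3.387
vertex 1.916 -1.395 -3.644
endloop
endfacet
facet normal 0.990 -0.135 0.039
outer loop
vertex 1.814 -1.819 -2.516
vertex 1.916 -1.395 -3.644
vertex 1.983 -0.637 -2.704
endloop
endfacet
facet normal 0.727 0.005 0.687
outer loop
vertex 1.814 -1.819 -2.516
vertex 1.983 -0.637 -2.704
vertex 1.195 -1.009 -1.867
endloop
endfacet
facet normal -0.394 -0.164 0.904
outer loop
vertex 0.64 -1.997 -2.288
vertex 1.195 -1.009 -1.867
vertex 0.084 -0.925 -2.336
endloop
endfacet
facet normal -0.459 -0.888 0.007
outer loop
vertex 1.086 -2.236 -3.387
vertex 0.64 -1.997 -2.288
vertex 0.017 -1.683 -3.276
endloop
endfacet
facet normal 0.295 -0.533 -0.793
outer loop
vertex 1.916 -1.395 -3.644
vertex 1.086 -2.236 -3.387
vertex 0.805 -1.311 -4.113
endloop
endfacet
facet normal 0.825 0.410 -0.390
outer loop
vertex 1.983 -0.637 -2.704
vertex 1.916 -1.395 -3.644
vertex 1.36 -0.323 -3.692
endloop
endfacet
facet normal 0.399 0.638 0.659
outer loop
vertex 1.195 -1.009 -1.867
vertex 1.983 -0.637 -2.704
vertex 0.914 -0.084 -2.593
endloop
endfacet

endsolid


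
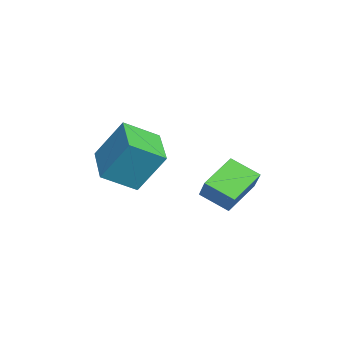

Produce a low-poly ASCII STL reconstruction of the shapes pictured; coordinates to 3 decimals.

solid 
facet normal -0.966 -0.156 0.208
outer loop
vertex 0.748 -3.566 2.624
vertex 0.346 -2.189 1.789
vertex 0.554 -4.67 0.896
endloop
endfacet
facet normal 0.242 -0.830 0.503
outer loop
vertex 2.534 -4.351 0.471
vertex 0.748 -3.566 2.624
vertex 0.554 -4.67 0.896
endloop
endfacet
facet normal -0.966 -0.156 0.207
outer loop
vertex 0.554 -4.67 0.896
vertex 0.346 -2.189 1.789
vertex 0.153 -3.293 0.061
endloop
endfacet
facet normal -0.094 -0.536 -0.839
outer loop
vertex 0.153 -3.293 0.061
vertex 2.534 -4.351 0.471
vertex 0.554 -4.67 0.896
endloop
endfacet
facet normal 0.094 0.536 0.839
outer loop
vertex 0.748 -3.566 2.624
vertex 2.326 -1.87 1.364
vertex 0.346 -2.189 1.789
endloop
endfacet
facet normal 0.242 -0.830 0.503
outer loop
vertex 2.727 -3.247 2.199
vertex 0.748 -3.566 2.624
vertex 2.534 -4.351 0.471
endloop
endfacet
facet normal 0.094 0.536 0.839
outer loop
vertex 2.727 -3.247 2.199
vertex 2.326 -1.87 1.364
vertex 0.748 -3.566 2.624
endloop
endfacet
facet normal -0.242 0.830 -0.503
outer loop
vertex 0.346 -2.189 1.789
vertex 2.326 -1.87 1.364
vertex 0.153 -3.293 0.061
endloop
endfacet
facet normal -0.094 -0.536 -0.839
outer loop
vertex 2.132 -2.974 -0.364
vertex 2.534 -4.351 0.471
vertex 0.153 -3.293 0.061
endloop
endfacet
facet normal -0.242 0.830 -0.503
outer loop
vertex 0.153 -3.293 0.061
vertex 2.326 -1.87 1.364
vertex 2.132 -2.974 -0.364
endloop
endfacet
facet normal 0.966 0.156 -0.208
outer loop
vertex 2.132 -2.974 -0.364
vertex 2.727 -3.247 2.199
vertex 2.534 -4.351 0.471
endloop
endfacet
facet normal 0.966 0.155 -0.208
outer loop
vertex 2.326 -1.87 1.364
vertex 2.727 -3.247 2.199
vertex 2.132 -2.974 -0.364
endloop
endfacet
facet normal -0.640 -0.163 -0.751
outer loop
vertex 2.619 -0.666 -0.367
vertex 1.44 0.304 0.426
vertex 3.093 0.435 -1.01
endloop
endfacet
facet normal 0.685 -0.564 -0.461
outer loop
vertex 3.88 0.636 -0.086
vertex 2.619 -0.666 -0.367
vertex 3.093 0.435 -1.01
endloop
endfacet
facet normal -0.640 -0.163 -0.751
outer loop
vertex 3.093 0.435 -1.01
vertex 1.44 0.304 0.426
vertex 1.914 1.405 -0.217
endloop
endfacet
facet normal 0.348 0.810 -0.473
outer loop
vertex 1.914 1.405 -0.217
vertex 3.88 0.636 -0.086
vertex 3.093 0.435 -1.01
endloop
endfacet
facet normal -0.348 -0.810 0.473
outer loop
vertex 2.619 -0.666 -0.367
vertex 2.227 0.505 1.35
vertex 1.44 0.304 0.426
endloop
endfacet
facet normal 0.685 -0.564 -0.461
outer loop
vertex 3.406 -0.465 0.557
vertex 2.619 -0.666 -0.367
vertex 3.88 0.636 -0.086
endloop
endfacet
facet normal -0.348 -0.810 0.473
outer loop
vertex 3.406 -0.465 0.557
vertex 2.227 0.505 1.35
vertex 2.619 -0.666 -0.367
endloop
endfacet
facet normal -0.685 0.564 0.461
outer loop
vertex 1.44 0.304 0.426
vertex 2.227 0.505 1.35
vertex 1.914 1.405 -0.217
endloop
endfacet
facet normal 0.348 0.810 -0.473
outer loop
vertex 2.701 1.606 0.707
vertex 3.88 0.636 -0.086
vertex 1.914 1.405 -0.217
endloop
endfacet
facet normal -0.685 0.564 0.461
outer loop
vertex 1.914 1.405 -0.217
vertex 2.227 0.505 1.35
vertex 2.701 1.606 0.707
endloop
endfacet
facet normal 0.640 0.163 0.751
outer loop
vertex 2.701 1.606 0.707
vertex 3.406 -0.465 0.557
vertex 3.88 0.636 -0.086
endloop
endfacet
facet normal 0.640 0.163 0.751
outer loop
vertex 2.227 0.505 1.35
vertex 3.406 -0.465 0.557
vertex 2.701 1.606 0.707
endloop
endfacet

endsolid


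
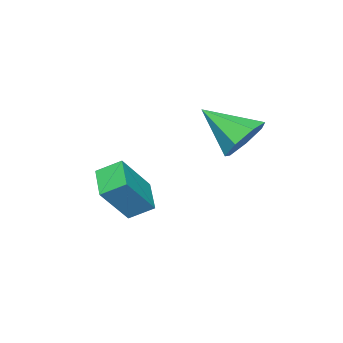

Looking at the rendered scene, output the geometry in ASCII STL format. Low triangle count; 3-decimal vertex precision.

solid 
facet normal -0.671 -0.633 0.385
outer loop
vertex 3.49 0.213 -0.592
vertex 2.268 0.562 -2.149
vertex 3.965 -0.632 -1.154
endloop
endfacet
facet normal 0.608 -0.174 0.775
outer loop
vertex 4.972 0.318 -1.731
vertex 3.49 0.213 -0.592
vertex 3.965 -0.632 -1.154
endloop
endfacet
facet normal -0.671 -0.634 0.384
outer loop
vertex 3.965 -0.632 -1.154
vertex 2.268 0.562 -2.149
vertex 2.743 -0.282 -2.711
endloop
endfacet
facet normal 0.424 -0.754 -0.502
outer loop
vertex 2.743 -0.282 -2.711
vertex 4.972 0.318 -1.731
vertex 3.965 -0.632 -1.154
endloop
endfacet
facet normal -0.424 0.754 0.502
outer loop
vertex 3.49 0.213 -0.592
vertex 3.275 1.512 -2.726
vertex 2.268 0.562 -2.149
endloop
endfacet
facet normal 0.608 -0.174 0.775
outer loop
vertex 4.497 1.162 -1.169
vertex 3.49 0.213 -0.592
vertex 4.972 0.318 -1.731
endloop
endfacet
facet normal -0.423 0.754 0.502
outer loop
vertex 4.497 1.162 -1.169
vertex 3.275 1.512 -2.726
vertex 3.49 0.213 -0.592
endloop
endfacet
facet normal -0.608 0.174 -0.775
outer loop
vertex 2.268 0.562 -2.149
vertex 3.275 1.512 -2.726
vertex 2.743 -0.282 -2.711
endloop
endfacet
facet normal 0.424 -0.754 -0.502
outer loop
vertex 3.75 0.667 -3.288
vertex 4.972 0.318 -1.731
vertex 2.743 -0.282 -2.711
endloop
endfacet
facet normal -0.608 0.174 -0.775
outer loop
vertex 2.743 -0.282 -2.711
vertex 3.275 1.512 -2.726
vertex 3.75 0.667 -3.288
endloop
endfacet
facet normal 0.671 0.634 -0.385
outer loop
vertex 3.75 0.667 -3.288
vertex 4.497 1.162 -1.169
vertex 4.972 0.318 -1.731
endloop
endfacet
facet normal 0.672 0.633 -0.385
outer loop
vertex 3.275 1.512 -2.726
vertex 4.497 1.162 -1.169
vertex 3.75 0.667 -3.288
endloop
endfacet
facet normal -0.103 0.820 -0.562
outer loop
vertex 2.753 5.296 1.899
vertex 2.343 4.709 1.118
vertex 1.839 5.192 1.915
endloop
endfacet
facet normal -0.002 0.165 0.986
outer loop
vertex 2.753 5.296 1.899
vertex 1.839 5.192 1.915
vertex 2.557 3.011 2.282
endloop
endfacet
facet normal -0.104 0.820 -0.563
outer loop
vertex 1.839 5.192 1.915
vertex 2.343 4.709 1.118
vertex 1.305 4.724 1.331
endloop
endfacet
facet normal -0.690 -0.107 0.716
outer loop
vertex 1.839 5.192 1.915
vertex 1.305 4.724 1.331
vertex 2.557 3.011 2.282
endloop
endfacet
facet normal -0.103 0.821 -0.562
outer loop
vertex 1.305 4.724 1.331
vertex 2.343 4.709 1.118
vertex 1.553 4.245 0.586
endloop
endfacet
facet normal -0.826 -0.557 0.083
outer loop
vertex 1.305 4.724 1.331
vertex 1.553 4.245 0.586
vertex 2.557 3.011 2.282
endloop
endfacet
facet normal -0.103 0.820 -0.563
outer loop
vertex 1.553 4.245 0.586
vertex 2.343 4.709 1.118
vertex 2.396 4.115 0.242
endloop
endfacet
facet normal -0.308 -0.847 -0.434
outer loop
vertex 1.553 4.245 0.586
vertex 2.396 4.115 0.242
vertex 2.557 3.011 2.282
endloop
endfacet
facet normal -0.103 0.820 -0.562
outer loop
vertex 2.396 4.115 0.242
vertex 2.343 4.709 1.118
vertex 3.199 4.432 0.557
endloop
endfacet
facet normal 0.475 -0.758 -0.448
outer loop
vertex 2.396 4.115 0.242
vertex 3.199 4.432 0.557
vertex 2.557 3.011 2.282
endloop
endfacet
facet normal -0.103 0.820 -0.562
outer loop
vertex 3.199 4.432 0.557
vertex 2.343 4.709 1.118
vertex 3.358 4.958 1.295
endloop
endfacet
facet normal 0.933 -0.357 0.053
outer loop
vertex 3.199 4.432 0.557
vertex 3.358 4.958 1.295
vertex 2.557 3.011 2.282
endloop
endfacet
facet normal -0.103 0.820 -0.562
outer loop
vertex 3.358 4.958 1.295
vertex 2.343 4.709 1.118
vertex 2.753 5.296 1.899
endloop
endfacet
facet normal 0.720 0.054 0.691
outer loop
vertex 3.358 4.958 1.295
vertex 2.753 5.296 1.899
vertex 2.557 3.011 2.282
endloop
endfacet

endsolid


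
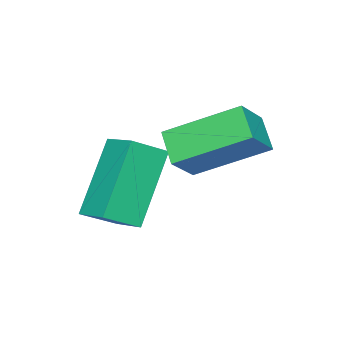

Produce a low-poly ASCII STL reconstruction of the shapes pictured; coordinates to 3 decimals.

solid 
facet normal -0.577 -0.049 0.815
outer loop
vertex 3.001 -0.119 -1.732
vertex 2.255 0.344 -2.232
vertex 2.658 -0.989 -2.027
endloop
endfacet
facet normal 0.738 -0.459 0.495
outer loop
vertex 3.905 -0.884 -3.788
vertex 3.001 -0.119 -1.732
vertex 2.658 -0.989 -2.027
endloop
endfacet
facet normal -0.578 -0.049 0.815
outer loop
vertex 2.658 -0.989 -2.027
vertex 2.255 0.344 -2.232
vertex 1.913 -0.526 -2.527
endloop
endfacet
facet normal -0.350 -0.887 -0.301
outer loop
vertex 1.913 -0.526 -2.527
vertex 3.905 -0.884 -3.788
vertex 2.658 -0.989 -2.027
endloop
endfacet
facet normal 0.349 0.887 0.300
outer loop
vertex 3.001 -0.119 -1.732
vertex 3.502 0.449 -3.993
vertex 2.255 0.344 -2.232
endloop
endfacet
facet normal 0.738 -0.458 0.495
outer loop
vertex 4.247 -0.014 -3.493
vertex 3.001 -0.119 -1.732
vertex 3.905 -0.884 -3.788
endloop
endfacet
facet normal 0.350 0.887 0.300
outer loop
vertex 4.247 -0.014 -3.493
vertex 3.502 0.449 -3.993
vertex 3.001 -0.119 -1.732
endloop
endfacet
facet normal -0.738 0.458 -0.495
outer loop
vertex 2.255 0.344 -2.232
vertex 3.502 0.449 -3.993
vertex 1.913 -0.526 -2.527
endloop
endfacet
facet normal -0.350 -0.887 -0.300
outer loop
vertex 3.159 -0.421 -4.288
vertex 3.905 -0.884 -3.788
vertex 1.913 -0.526 -2.527
endloop
endfacet
facet normal -0.738 0.459 -0.495
outer loop
vertex 1.913 -0.526 -2.527
vertex 3.502 0.449 -3.993
vertex 3.159 -0.421 -4.288
endloop
endfacet
facet normal 0.577 0.050 -0.815
outer loop
vertex 3.159 -0.421 -4.288
vertex 4.247 -0.014 -3.493
vertex 3.905 -0.884 -3.788
endloop
endfacet
facet normal 0.577 0.049 -0.815
outer loop
vertex 3.502 0.449 -3.993
vertex 4.247 -0.014 -3.493
vertex 3.159 -0.421 -4.288
endloop
endfacet
facet normal -0.508 -0.590 0.627
outer loop
vertex 2.21 0.122 -1.715
vertex 1.498 1.704 -0.803
vertex 1.359 0.131 -2.396
endloop
endfacet
facet normal 0.364 -0.807 -0.465
outer loop
vertex 1.862 0.716 -3.017
vertex 2.21 0.122 -1.715
vertex 1.359 0.131 -2.396
endloop
endfacet
facet normal -0.508 -0.590 0.627
outer loop
vertex 1.359 0.131 -2.396
vertex 1.498 1.704 -0.803
vertex 0.647 1.713 -1.484
endloop
endfacet
facet normal -0.781 0.009 -0.625
outer loop
vertex 0.647 1.713 -1.484
vertex 1.862 0.716 -3.017
vertex 1.359 0.131 -2.396
endloop
endfacet
facet normal 0.781 -0.009 0.625
outer loop
vertex 2.21 0.122 -1.715
vertex 2.001 2.289 -1.424
vertex 1.498 1.704 -0.803
endloop
endfacet
facet normal 0.364 -0.807 -0.465
outer loop
vertex 2.713 0.707 -2.336
vertex 2.21 0.122 -1.715
vertex 1.862 0.716 -3.017
endloop
endfacet
facet normal 0.781 -0.009 0.625
outer loop
vertex 2.713 0.707 -2.336
vertex 2.001 2.289 -1.424
vertex 2.21 0.122 -1.715
endloop
endfacet
facet normal -0.364 0.807 0.465
outer loop
vertex 1.498 1.704 -0.803
vertex 2.001 2.289 -1.424
vertex 0.647 1.713 -1.484
endloop
endfacet
facet normal -0.781 0.009 -0.625
outer loop
vertex 1.15 2.298 -2.105
vertex 1.862 0.716 -3.017
vertex 0.647 1.713 -1.484
endloop
endfacet
facet normal -0.364 0.807 0.465
outer loop
vertex 0.647 1.713 -1.484
vertex 2.001 2.289 -1.424
vertex 1.15 2.298 -2.105
endloop
endfacet
facet normal 0.508 0.590 -0.627
outer loop
vertex 1.15 2.298 -2.105
vertex 2.713 0.707 -2.336
vertex 1.862 0.716 -3.017
endloop
endfacet
facet normal 0.508 0.590 -0.627
outer loop
vertex 2.001 2.289 -1.424
vertex 2.713 0.707 -2.336
vertex 1.15 2.298 -2.105
endloop
endfacet

endsolid


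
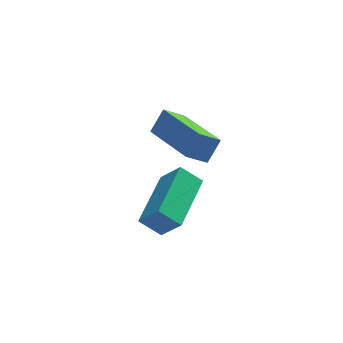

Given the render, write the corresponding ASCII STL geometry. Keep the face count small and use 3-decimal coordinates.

solid 
facet normal -0.521 -0.847 -0.103
outer loop
vertex 0.914 -3.949 -1.49
vertex 0.389 -3.516 -2.392
vertex 1.544 -4.273 -2.012
endloop
endfacet
facet normal 0.464 -0.383 0.798
outer loop
vertex 2.571 -2.604 -1.808
vertex 0.914 -3.949 -1.49
vertex 1.544 -4.273 -2.012
endloop
endfacet
facet normal -0.521 -0.847 -0.103
outer loop
vertex 1.544 -4.273 -2.012
vertex 0.389 -3.516 -2.392
vertex 1.019 -3.84 -2.914
endloop
endfacet
facet normal 0.716 -0.368 -0.593
outer loop
vertex 1.019 -3.84 -2.914
vertex 2.571 -2.604 -1.808
vertex 1.544 -4.273 -2.012
endloop
endfacet
facet normal -0.716 0.368 0.593
outer loop
vertex 0.914 -3.949 -1.49
vertex 1.416 -1.847 -2.188
vertex 0.389 -3.516 -2.392
endloop
endfacet
facet normal 0.464 -0.383 0.798
outer loop
vertex 1.941 -2.28 -1.286
vertex 0.914 -3.949 -1.49
vertex 2.571 -2.604 -1.808
endloop
endfacet
facet normal -0.716 0.368 0.593
outer loop
vertex 1.941 -2.28 -1.286
vertex 1.416 -1.847 -2.188
vertex 0.914 -3.949 -1.49
endloop
endfacet
facet normal -0.464 0.383 -0.798
outer loop
vertex 0.389 -3.516 -2.392
vertex 1.416 -1.847 -2.188
vertex 1.019 -3.84 -2.914
endloop
endfacet
facet normal 0.716 -0.368 -0.593
outer loop
vertex 2.046 -2.171 -2.71
vertex 2.571 -2.604 -1.808
vertex 1.019 -3.84 -2.914
endloop
endfacet
facet normal -0.464 0.383 -0.798
outer loop
vertex 1.019 -3.84 -2.914
vertex 1.416 -1.847 -2.188
vertex 2.046 -2.171 -2.71
endloop
endfacet
facet normal 0.521 0.847 0.103
outer loop
vertex 2.046 -2.171 -2.71
vertex 1.941 -2.28 -1.286
vertex 2.571 -2.604 -1.808
endloop
endfacet
facet normal 0.521 0.847 0.103
outer loop
vertex 1.416 -1.847 -2.188
vertex 1.941 -2.28 -1.286
vertex 2.046 -2.171 -2.71
endloop
endfacet
facet normal -0.544 -0.416 -0.728
outer loop
vertex 2.269 -1.564 -1.591
vertex 1.548 0.417 -2.185
vertex 2.971 -1.48 -2.164
endloop
endfacet
facet normal 0.329 -0.904 0.271
outer loop
vertex 3.472 -1.097 -1.495
vertex 2.269 -1.564 -1.591
vertex 2.971 -1.48 -2.164
endloop
endfacet
facet normal -0.545 -0.417 -0.727
outer loop
vertex 2.971 -1.48 -2.164
vertex 1.548 0.417 -2.185
vertex 2.25 0.5 -2.759
endloop
endfacet
facet normal 0.771 0.092 -0.630
outer loop
vertex 2.25 0.5 -2.759
vertex 3.472 -1.097 -1.495
vertex 2.971 -1.48 -2.164
endloop
endfacet
facet normal -0.771 -0.092 0.630
outer loop
vertex 2.269 -1.564 -1.591
vertex 2.049 0.8 -1.516
vertex 1.548 0.417 -2.185
endloop
endfacet
facet normal 0.329 -0.904 0.272
outer loop
vertex 2.77 -1.18 -0.921
vertex 2.269 -1.564 -1.591
vertex 3.472 -1.097 -1.495
endloop
endfacet
facet normal -0.772 -0.092 0.630
outer loop
vertex 2.77 -1.18 -0.921
vertex 2.049 0.8 -1.516
vertex 2.269 -1.564 -1.591
endloop
endfacet
facet normal -0.329 0.904 -0.271
outer loop
vertex 1.548 0.417 -2.185
vertex 2.049 0.8 -1.516
vertex 2.25 0.5 -2.759
endloop
endfacet
facet normal 0.771 0.092 -0.630
outer loop
vertex 2.751 0.884 -2.089
vertex 3.472 -1.097 -1.495
vertex 2.25 0.5 -2.759
endloop
endfacet
facet normal -0.330 0.904 -0.272
outer loop
vertex 2.25 0.5 -2.759
vertex 2.049 0.8 -1.516
vertex 2.751 0.884 -2.089
endloop
endfacet
facet normal 0.545 0.417 0.727
outer loop
vertex 2.751 0.884 -2.089
vertex 2.77 -1.18 -0.921
vertex 3.472 -1.097 -1.495
endloop
endfacet
facet normal 0.544 0.417 0.728
outer loop
vertex 2.049 0.8 -1.516
vertex 2.77 -1.18 -0.921
vertex 2.751 0.884 -2.089
endloop
endfacet

endsolid


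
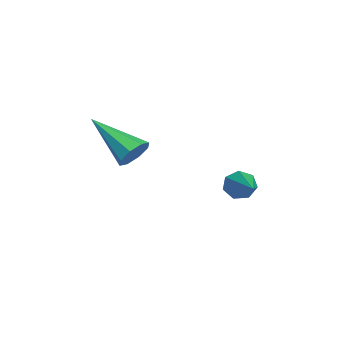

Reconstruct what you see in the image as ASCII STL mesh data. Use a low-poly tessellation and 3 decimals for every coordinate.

solid 
facet normal -0.911 -0.139 -0.388
outer loop
vertex 1.105 4.102 -2.558
vertex 0.932 3.815 -2.049
vertex 0.897 4.409 -2.18
endloop
endfacet
facet normal 0.369 0.810 -0.455
outer loop
vertex 1.105 4.102 -2.558
vertex 0.897 4.409 -2.18
vertex 2.708 4.085 -1.291
endloop
endfacet
facet normal -0.911 -0.139 -0.389
outer loop
vertex 0.897 4.409 -2.18
vertex 0.932 3.815 -2.049
vertex 0.715 4.269 -1.704
endloop
endfacet
facet normal 0.028 0.956 0.292
outer loop
vertex 0.897 4.409 -2.18
vertex 0.715 4.269 -1.704
vertex 2.708 4.085 -1.291
endloop
endfacet
facet normal -0.910 -0.139 -0.390
outer loop
vertex 0.715 4.269 -1.704
vertex 0.932 3.815 -2.049
vertex 0.696 3.786 -1.487
endloop
endfacet
facet normal -0.149 0.410 0.900
outer loop
vertex 0.715 4.269 -1.704
vertex 0.696 3.786 -1.487
vertex 2.708 4.085 -1.291
endloop
endfacet
facet normal -0.910 -0.140 -0.389
outer loop
vertex 0.696 3.786 -1.487
vertex 0.932 3.815 -2.049
vertex 0.855 3.325 -1.693
endloop
endfacet
facet normal -0.027 -0.416 0.909
outer loop
vertex 0.696 3.786 -1.487
vertex 0.855 3.325 -1.693
vertex 2.708 4.085 -1.291
endloop
endfacet
facet normal -0.911 -0.139 -0.388
outer loop
vertex 0.855 3.325 -1.693
vertex 0.932 3.815 -2.049
vertex 1.071 3.233 -2.167
endloop
endfacet
facet normal 0.302 -0.901 0.312
outer loop
vertex 0.855 3.325 -1.693
vertex 1.071 3.233 -2.167
vertex 2.708 4.085 -1.291
endloop
endfacet
facet normal -0.911 -0.139 -0.389
outer loop
vertex 1.071 3.233 -2.167
vertex 0.932 3.815 -2.049
vertex 1.183 3.578 -2.552
endloop
endfacet
facet normal 0.588 -0.680 -0.438
outer loop
vertex 1.071 3.233 -2.167
vertex 1.183 3.578 -2.552
vertex 2.708 4.085 -1.291
endloop
endfacet
facet normal -0.911 -0.140 -0.388
outer loop
vertex 1.183 3.578 -2.552
vertex 0.932 3.815 -2.049
vertex 1.105 4.102 -2.558
endloop
endfacet
facet normal 0.618 0.083 -0.781
outer loop
vertex 1.183 3.578 -2.552
vertex 1.105 4.102 -2.558
vertex 2.708 4.085 -1.291
endloop
endfacet
facet normal 0.569 0.649 -0.506
outer loop
vertex 1.943 0.126 0.148
vertex 1.411 0.288 -0.243
vertex 1.666 0.521 0.343
endloop
endfacet
facet normal 0.442 -0.128 0.888
outer loop
vertex 1.943 0.126 0.148
vertex 1.666 0.521 0.343
vertex 0.189 -1.108 0.843
endloop
endfacet
facet normal 0.569 0.649 -0.505
outer loop
vertex 1.666 0.521 0.343
vertex 1.411 0.288 -0.243
vertex 1.239 0.779 0.194
endloop
endfacet
facet normal -0.098 0.372 0.923
outer loop
vertex 1.666 0.521 0.343
vertex 1.239 0.779 0.194
vertex 0.189 -1.108 0.843
endloop
endfacet
facet normal 0.569 0.649 -0.505
outer loop
vertex 1.239 0.779 0.194
vertex 1.411 0.288 -0.243
vertex 0.913 0.75 -0.21
endloop
endfacet
facet normal -0.671 0.546 0.502
outer loop
vertex 1.239 0.779 0.194
vertex 0.913 0.75 -0.21
vertex 0.189 -1.108 0.843
endloop
endfacet
facet normal 0.569 0.649 -0.505
outer loop
vertex 0.913 0.75 -0.21
vertex 1.411 0.288 -0.243
vertex 0.879 0.45 -0.634
endloop
endfacet
facet normal -0.947 0.294 -0.132
outer loop
vertex 0.913 0.75 -0.21
vertex 0.879 0.45 -0.634
vertex 0.189 -1.108 0.843
endloop
endfacet
facet normal 0.569 0.649 -0.505
outer loop
vertex 0.879 0.45 -0.634
vertex 1.411 0.288 -0.243
vertex 1.157 0.055 -0.829
endloop
endfacet
facet normal -0.760 -0.237 -0.605
outer loop
vertex 0.879 0.45 -0.634
vertex 1.157 0.055 -0.829
vertex 0.189 -1.108 0.843
endloop
endfacet
facet normal 0.569 0.649 -0.505
outer loop
vertex 1.157 0.055 -0.829
vertex 1.411 0.288 -0.243
vertex 1.584 -0.204 -0.681
endloop
endfacet
facet normal -0.224 -0.735 -0.640
outer loop
vertex 1.157 0.055 -0.829
vertex 1.584 -0.204 -0.681
vertex 0.189 -1.108 0.843
endloop
endfacet
facet normal 0.569 0.649 -0.505
outer loop
vertex 1.584 -0.204 -0.681
vertex 1.411 0.288 -0.243
vertex 1.909 -0.174 -0.276
endloop
endfacet
facet normal 0.354 -0.910 -0.216
outer loop
vertex 1.584 -0.204 -0.681
vertex 1.909 -0.174 -0.276
vertex 0.189 -1.108 0.843
endloop
endfacet
facet normal 0.569 0.649 -0.505
outer loop
vertex 1.909 -0.174 -0.276
vertex 1.411 0.288 -0.243
vertex 1.943 0.126 0.148
endloop
endfacet
facet normal 0.628 -0.658 0.415
outer loop
vertex 1.909 -0.174 -0.276
vertex 1.943 0.126 0.148
vertex 0.189 -1.108 0.843
endloop
endfacet

endsolid


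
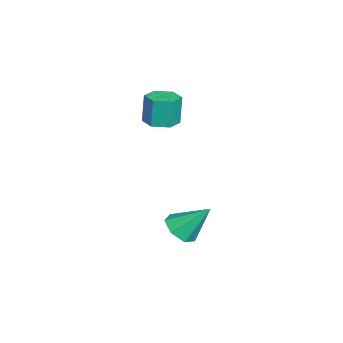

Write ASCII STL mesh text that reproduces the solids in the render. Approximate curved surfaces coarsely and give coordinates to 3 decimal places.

solid 
facet normal -0.061 -0.681 -0.730
outer loop
vertex -0.059 1.53 -2.988
vertex -0.93 1.273 -2.676
vertex -0.7 1.945 -3.322
endloop
endfacet
facet normal 0.608 0.764 -0.217
outer loop
vertex -0.059 1.53 -2.988
vertex -0.7 1.945 -3.322
vertex -0.81 2.627 -1.224
endloop
endfacet
facet normal -0.059 -0.681 -0.730
outer loop
vertex -0.7 1.945 -3.322
vertex -0.93 1.273 -2.676
vertex -1.514 1.853 -3.17
endloop
endfacet
facet normal -0.164 0.936 -0.313
outer loop
vertex -0.7 1.945 -3.322
vertex -1.514 1.853 -3.17
vertex -0.81 2.627 -1.224
endloop
endfacet
facet normal -0.059 -0.681 -0.730
outer loop
vertex -1.514 1.853 -3.17
vertex -0.93 1.273 -2.676
vertex -1.888 1.324 -2.646
endloop
endfacet
facet normal -0.794 0.607 0.046
outer loop
vertex -1.514 1.853 -3.17
vertex -1.888 1.324 -2.646
vertex -0.81 2.627 -1.224
endloop
endfacet
facet normal -0.059 -0.680 -0.730
outer loop
vertex -1.888 1.324 -2.646
vertex -0.93 1.273 -2.676
vertex -1.54 0.756 -2.145
endloop
endfacet
facet normal -0.808 0.025 0.589
outer loop
vertex -1.888 1.324 -2.646
vertex -1.54 0.756 -2.145
vertex -0.81 2.627 -1.224
endloop
endfacet
facet normal -0.059 -0.680 -0.731
outer loop
vertex -1.54 0.756 -2.145
vertex -0.93 1.273 -2.676
vertex -0.733 0.577 -2.044
endloop
endfacet
facet normal -0.196 -0.371 0.908
outer loop
vertex -1.54 0.756 -2.145
vertex -0.733 0.577 -2.044
vertex -0.81 2.627 -1.224
endloop
endfacet
facet normal -0.061 -0.680 -0.730
outer loop
vertex -0.733 0.577 -2.044
vertex -0.93 1.273 -2.676
vertex -0.074 0.922 -2.42
endloop
endfacet
facet normal 0.583 -0.283 0.762
outer loop
vertex -0.733 0.577 -2.044
vertex -0.074 0.922 -2.42
vertex -0.81 2.627 -1.224
endloop
endfacet
facet normal -0.061 -0.681 -0.730
outer loop
vertex -0.074 0.922 -2.42
vertex -0.93 1.273 -2.676
vertex -0.059 1.53 -2.988
endloop
endfacet
facet normal 0.939 0.222 0.262
outer loop
vertex -0.074 0.922 -2.42
vertex -0.059 1.53 -2.988
vertex -0.81 2.627 -1.224
endloop
endfacet
facet normal 0.096 -0.052 -0.994
outer loop
vertex -3.079 -0.246 2.69
vertex -3.854 0.139 2.595
vertex -3.131 0.621 2.64
endloop
endfacet
facet normal 0.994 0.065 0.093
outer loop
vertex -3.079 -0.246 2.69
vertex -3.131 0.621 2.64
vertex -3.232 -0.163 4.261
endloop
endfacet
facet normal 0.994 0.065 0.093
outer loop
vertex -3.232 -0.163 4.261
vertex -3.131 0.621 2.64
vertex -3.284 0.704 4.21
endloop
endfacet
facet normal -0.097 0.053 0.994
outer loop
vertex -3.232 -0.163 4.261
vertex -3.284 0.704 4.21
vertex -4.006 0.221 4.165
endloop
endfacet
facet normal 0.097 -0.053 -0.994
outer loop
vertex -3.131 0.621 2.64
vertex -3.854 0.139 2.595
vertex -3.906 1.006 2.544
endloop
endfacet
facet normal 0.445 0.895 -0.004
outer loop
vertex -3.131 0.621 2.64
vertex -3.906 1.006 2.544
vertex -3.284 0.704 4.21
endloop
endfacet
facet normal 0.445 0.896 -0.004
outer loop
vertex -3.284 0.704 4.21
vertex -3.906 1.006 2.544
vertex -4.058 1.088 4.114
endloop
endfacet
facet normal -0.097 0.053 0.994
outer loop
vertex -3.284 0.704 4.21
vertex -4.058 1.088 4.114
vertex -4.006 0.221 4.165
endloop
endfacet
facet normal 0.097 -0.053 -0.994
outer loop
vertex -3.906 1.006 2.544
vertex -3.854 0.139 2.595
vertex -4.628 0.523 2.499
endloop
endfacet
facet normal -0.549 0.830 -0.097
outer loop
vertex -3.906 1.006 2.544
vertex -4.628 0.523 2.499
vertex -4.058 1.088 4.114
endloop
endfacet
facet normal -0.548 0.831 -0.097
outer loop
vertex -4.058 1.088 4.114
vertex -4.628 0.523 2.499
vertex -4.781 0.606 4.07
endloop
endfacet
facet normal -0.096 0.053 0.994
outer loop
vertex -4.058 1.088 4.114
vertex -4.781 0.606 4.07
vertex -4.006 0.221 4.165
endloop
endfacet
facet normal 0.097 -0.053 -0.994
outer loop
vertex -4.628 0.523 2.499
vertex -3.854 0.139 2.595
vertex -4.576 -0.344 2.55
endloop
endfacet
facet normal -0.994 -0.065 -0.093
outer loop
vertex -4.628 0.523 2.499
vertex -4.576 -0.344 2.55
vertex -4.781 0.606 4.07
endloop
endfacet
facet normal -0.994 -0.065 -0.093
outer loop
vertex -4.781 0.606 4.07
vertex -4.576 -0.344 2.55
vertex -4.729 -0.261 4.12
endloop
endfacet
facet normal -0.096 0.052 0.994
outer loop
vertex -4.781 0.606 4.07
vertex -4.729 -0.261 4.12
vertex -4.006 0.221 4.165
endloop
endfacet
facet normal 0.097 -0.053 -0.994
outer loop
vertex -4.576 -0.344 2.55
vertex -3.854 0.139 2.595
vertex -3.802 -0.728 2.646
endloop
endfacet
facet normal -0.445 -0.896 0.004
outer loop
vertex -4.576 -0.344 2.55
vertex -3.802 -0.728 2.646
vertex -4.729 -0.261 4.12
endloop
endfacet
facet normal -0.445 -0.895 0.004
outer loop
vertex -4.729 -0.261 4.12
vertex -3.802 -0.728 2.646
vertex -3.954 -0.646 4.216
endloop
endfacet
facet normal -0.097 0.053 0.994
outer loop
vertex -4.729 -0.261 4.12
vertex -3.954 -0.646 4.216
vertex -4.006 0.221 4.165
endloop
endfacet
facet normal 0.096 -0.053 -0.994
outer loop
vertex -3.802 -0.728 2.646
vertex -3.854 0.139 2.595
vertex -3.079 -0.246 2.69
endloop
endfacet
facet normal 0.548 -0.831 0.096
outer loop
vertex -3.802 -0.728 2.646
vertex -3.079 -0.246 2.69
vertex -3.954 -0.646 4.216
endloop
endfacet
facet normal 0.549 -0.830 0.097
outer loop
vertex -3.954 -0.646 4.216
vertex -3.079 -0.246 2.69
vertex -3.232 -0.163 4.261
endloop
endfacet
facet normal -0.097 0.053 0.994
outer loop
vertex -3.954 -0.646 4.216
vertex -3.232 -0.163 4.261
vertex -4.006 0.221 4.165
endloop
endfacet

endsolid


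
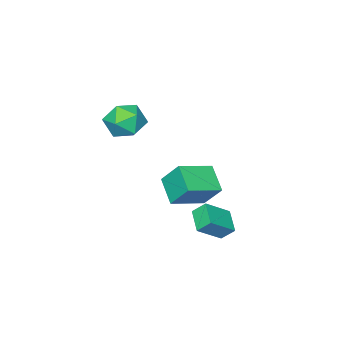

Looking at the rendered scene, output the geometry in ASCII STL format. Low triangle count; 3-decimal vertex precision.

solid 
facet normal -0.925 0.218 -0.311
outer loop
vertex 0.929 -0.882 -0.196
vertex 0.717 0.145 1.155
vertex 1.535 0.419 -1.089
endloop
endfacet
facet normal 0.124 -0.600 -0.790
outer loop
vertex 3.423 -0.025 -0.455
vertex 0.929 -0.882 -0.196
vertex 1.535 0.419 -1.089
endloop
endfacet
facet normal -0.925 0.218 -0.311
outer loop
vertex 1.535 0.419 -1.089
vertex 0.717 0.145 1.155
vertex 1.323 1.446 0.262
endloop
endfacet
facet normal 0.358 0.769 -0.529
outer loop
vertex 1.323 1.446 0.262
vertex 3.423 -0.025 -0.455
vertex 1.535 0.419 -1.089
endloop
endfacet
facet normal -0.358 -0.769 0.529
outer loop
vertex 0.929 -0.882 -0.196
vertex 2.605 -0.299 1.789
vertex 0.717 0.145 1.155
endloop
endfacet
facet normal 0.124 -0.600 -0.790
outer loop
vertex 2.817 -1.326 0.438
vertex 0.929 -0.882 -0.196
vertex 3.423 -0.025 -0.455
endloop
endfacet
facet normal -0.358 -0.769 0.529
outer loop
vertex 2.817 -1.326 0.438
vertex 2.605 -0.299 1.789
vertex 0.929 -0.882 -0.196
endloop
endfacet
facet normal -0.124 0.600 0.790
outer loop
vertex 0.717 0.145 1.155
vertex 2.605 -0.299 1.789
vertex 1.323 1.446 0.262
endloop
endfacet
facet normal 0.358 0.769 -0.529
outer loop
vertex 3.211 1.002 0.896
vertex 3.423 -0.025 -0.455
vertex 1.323 1.446 0.262
endloop
endfacet
facet normal -0.124 0.600 0.790
outer loop
vertex 1.323 1.446 0.262
vertex 2.605 -0.299 1.789
vertex 3.211 1.002 0.896
endloop
endfacet
facet normal 0.925 -0.218 0.311
outer loop
vertex 3.211 1.002 0.896
vertex 2.817 -1.326 0.438
vertex 3.423 -0.025 -0.455
endloop
endfacet
facet normal 0.925 -0.218 0.311
outer loop
vertex 2.605 -0.299 1.789
vertex 2.817 -1.326 0.438
vertex 3.211 1.002 0.896
endloop
endfacet
facet normal -0.987 0.117 0.113
outer loop
vertex 2.113 -3.01 3.57
vertex 1.945 -4.181 3.319
vertex 2.118 -3.827 4.462
endloop
endfacet
facet normal -0.627 0.573 0.528
outer loop
vertex 2.113 -3.01 3.57
vertex 2.118 -3.827 4.462
vertex 2.931 -2.932 4.457
endloop
endfacet
facet normal -0.210 0.972 0.108
outer loop
vertex 2.113 -3.01 3.57
vertex 2.931 -2.932 4.457
vertex 3.261 -2.733 3.31
endloop
endfacet
facet normal -0.312 0.763 -0.566
outer loop
vertex 2.113 -3.01 3.57
vertex 3.261 -2.733 3.31
vertex 2.651 -3.505 2.607
endloop
endfacet
facet normal -0.792 0.234 -0.563
outer loop
vertex 2.113 -3.01 3.57
vertex 2.651 -3.505 2.607
vertex 1.945 -4.181 3.319
endloop
endfacet
facet normal -0.205 0.191 0.960
outer loop
vertex 2.931 -2.932 4.457
vertex 2.118 -3.827 4.462
vertex 3.269 -4.055 4.753
endloop
endfacet
facet normal -0.788 -0.545 0.288
outer loop
vertex 2.118 -3.827 4.462
vertex 1.945 -4.181 3.319
vertex 2.659 -4.827 4.05
endloop
endfacet
facet normal -0.473 -0.355 -0.806
outer loop
vertex 1.945 -4.181 3.319
vertex 2.651 -3.505 2.607
vertex 2.989 -4.628 2.903
endloop
endfacet
facet normal 0.304 0.499 -0.812
outer loop
vertex 2.651 -3.505 2.607
vertex 3.261 -2.733 3.31
vertex 3.802 -3.733 2.898
endloop
endfacet
facet normal 0.470 0.837 0.280
outer loop
vertex 3.261 -2.733 3.31
vertex 2.931 -2.932 4.457
vertex 3.975 -3.379 4.041
endloop
endfacet
facet normal 0.312 -0.763 0.566
outer loop
vertex 3.807 -4.55 3.79
vertex 3.269 -4.055 4.753
vertex 2.659 -4.827 4.05
endloop
endfacet
facet normal 0.210 -0.972 -0.108
outer loop
vertex 3.807 -4.55 3.79
vertex 2.659 -4.827 4.05
vertex 2.989 -4.628 2.903
endloop
endfacet
facet normal 0.627 -0.573 -0.528
outer loop
vertex 3.807 -4.55 3.79
vertex 2.989 -4.628 2.903
vertex 3.802 -3.733 2.898
endloop
endfacet
facet normal 0.987 -0.117 -0.113
outer loop
vertex 3.807 -4.55 3.79
vertex 3.802 -3.733 2.898
vertex 3.975 -3.379 4.041
endloop
endfacet
facet normal 0.792 -0.234 0.563
outer loop
vertex 3.807 -4.55 3.79
vertex 3.975 -3.379 4.041
vertex 3.269 -4.055 4.753
endloop
endfacet
facet normal -0.304 -0.499 0.812
outer loop
vertex 2.659 -4.827 4.05
vertex 3.269 -4.055 4.753
vertex 2.118 -3.827 4.462
endloop
endfacet
facet normal -0.470 -0.837 -0.280
outer loop
vertex 2.989 -4.628 2.903
vertex 2.659 -4.827 4.05
vertex 1.945 -4.181 3.319
endloop
endfacet
facet normal 0.205 -0.191 -0.960
outer loop
vertex 3.802 -3.733 2.898
vertex 2.989 -4.628 2.903
vertex 2.651 -3.505 2.607
endloop
endfacet
facet normal 0.788 0.545 -0.288
outer loop
vertex 3.975 -3.379 4.041
vertex 3.802 -3.733 2.898
vertex 3.261 -2.733 3.31
endloop
endfacet
facet normal 0.473 0.355 0.806
outer loop
vertex 3.269 -4.055 4.753
vertex 3.975 -3.379 4.041
vertex 2.931 -2.932 4.457
endloop
endfacet
facet normal -0.375 0.601 0.706
outer loop
vertex 3.03 2.019 0.375
vertex 3.745 3.087 -0.154
vertex 1.735 2.389 -0.628
endloop
endfacet
facet normal -0.514 -0.769 0.380
outer loop
vertex 2.095 1.813 -1.306
vertex 3.03 2.019 0.375
vertex 1.735 2.389 -0.628
endloop
endfacet
facet normal -0.375 0.600 0.707
outer loop
vertex 1.735 2.389 -0.628
vertex 3.745 3.087 -0.154
vertex 2.449 3.458 -1.157
endloop
endfacet
facet normal -0.772 0.220 -0.597
outer loop
vertex 2.449 3.458 -1.157
vertex 2.095 1.813 -1.306
vertex 1.735 2.389 -0.628
endloop
endfacet
facet normal 0.771 -0.221 0.597
outer loop
vertex 3.03 2.019 0.375
vertex 4.105 2.511 -0.832
vertex 3.745 3.087 -0.154
endloop
endfacet
facet normal -0.514 -0.769 0.380
outer loop
vertex 3.391 1.442 -0.303
vertex 3.03 2.019 0.375
vertex 2.095 1.813 -1.306
endloop
endfacet
facet normal 0.771 -0.219 0.597
outer loop
vertex 3.391 1.442 -0.303
vertex 4.105 2.511 -0.832
vertex 3.03 2.019 0.375
endloop
endfacet
facet normal 0.514 0.769 -0.380
outer loop
vertex 3.745 3.087 -0.154
vertex 4.105 2.511 -0.832
vertex 2.449 3.458 -1.157
endloop
endfacet
facet normal -0.771 0.220 -0.598
outer loop
vertex 2.81 2.881 -1.835
vertex 2.095 1.813 -1.306
vertex 2.449 3.458 -1.157
endloop
endfacet
facet normal 0.514 0.769 -0.380
outer loop
vertex 2.449 3.458 -1.157
vertex 4.105 2.511 -0.832
vertex 2.81 2.881 -1.835
endloop
endfacet
facet normal 0.375 -0.601 -0.706
outer loop
vertex 2.81 2.881 -1.835
vertex 3.391 1.442 -0.303
vertex 2.095 1.813 -1.306
endloop
endfacet
facet normal 0.375 -0.600 -0.706
outer loop
vertex 4.105 2.511 -0.832
vertex 3.391 1.442 -0.303
vertex 2.81 2.881 -1.835
endloop
endfacet

endsolid


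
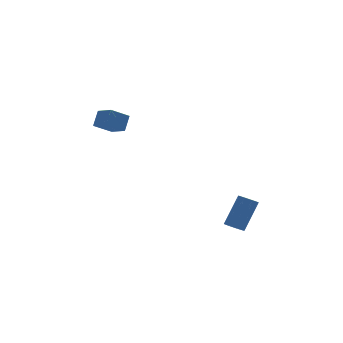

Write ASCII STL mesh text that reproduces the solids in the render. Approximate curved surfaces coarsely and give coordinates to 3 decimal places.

solid 
facet normal -0.565 -0.243 -0.788
outer loop
vertex 2.33 -4.136 -4.748
vertex 1.872 -3.918 -4.487
vertex 2.272 -3.713 -4.837
endloop
endfacet
facet normal 0.814 -0.010 -0.580
outer loop
vertex 2.33 -4.136 -4.748
vertex 2.272 -3.713 -4.837
vertex 3.386 -3.679 -3.274
endloop
endfacet
facet normal 0.814 -0.010 -0.580
outer loop
vertex 3.386 -3.679 -3.274
vertex 2.272 -3.713 -4.837
vertex 3.328 -3.256 -3.363
endloop
endfacet
facet normal 0.565 0.243 0.789
outer loop
vertex 3.386 -3.679 -3.274
vertex 3.328 -3.256 -3.363
vertex 2.928 -3.462 -3.013
endloop
endfacet
facet normal -0.564 -0.245 -0.788
outer loop
vertex 2.272 -3.713 -4.837
vertex 1.872 -3.918 -4.487
vertex 1.98 -3.41 -4.722
endloop
endfacet
facet normal 0.483 0.677 -0.556
outer loop
vertex 2.272 -3.713 -4.837
vertex 1.98 -3.41 -4.722
vertex 3.328 -3.256 -3.363
endloop
endfacet
facet normal 0.482 0.677 -0.555
outer loop
vertex 3.328 -3.256 -3.363
vertex 1.98 -3.41 -4.722
vertex 3.036 -2.953 -3.247
endloop
endfacet
facet normal 0.565 0.243 0.789
outer loop
vertex 3.328 -3.256 -3.363
vertex 3.036 -2.953 -3.247
vertex 2.928 -3.462 -3.013
endloop
endfacet
facet normal -0.564 -0.245 -0.789
outer loop
vertex 1.98 -3.41 -4.722
vertex 1.872 -3.918 -4.487
vertex 1.624 -3.405 -4.469
endloop
endfacet
facet normal -0.132 0.970 -0.206
outer loop
vertex 1.98 -3.41 -4.722
vertex 1.624 -3.405 -4.469
vertex 3.036 -2.953 -3.247
endloop
endfacet
facet normal -0.134 0.970 -0.204
outer loop
vertex 3.036 -2.953 -3.247
vertex 1.624 -3.405 -4.469
vertex 2.68 -2.949 -2.994
endloop
endfacet
facet normal 0.564 0.243 0.789
outer loop
vertex 3.036 -2.953 -3.247
vertex 2.68 -2.949 -2.994
vertex 2.928 -3.462 -3.013
endloop
endfacet
facet normal -0.565 -0.246 -0.788
outer loop
vertex 1.624 -3.405 -4.469
vertex 1.872 -3.918 -4.487
vertex 1.414 -3.701 -4.226
endloop
endfacet
facet normal -0.670 0.693 0.265
outer loop
vertex 1.624 -3.405 -4.469
vertex 1.414 -3.701 -4.226
vertex 2.68 -2.949 -2.994
endloop
endfacet
facet normal -0.670 0.694 0.265
outer loop
vertex 2.68 -2.949 -2.994
vertex 1.414 -3.701 -4.226
vertex 2.47 -3.244 -2.752
endloop
endfacet
facet normal 0.565 0.244 0.788
outer loop
vertex 2.68 -2.949 -2.994
vertex 2.47 -3.244 -2.752
vertex 2.928 -3.462 -3.013
endloop
endfacet
facet normal -0.565 -0.243 -0.789
outer loop
vertex 1.414 -3.701 -4.226
vertex 1.872 -3.918 -4.487
vertex 1.472 -4.124 -4.137
endloop
endfacet
facet normal -0.814 0.010 0.580
outer loop
vertex 1.414 -3.701 -4.226
vertex 1.472 -4.124 -4.137
vertex 2.47 -3.244 -2.752
endloop
endfacet
facet normal -0.814 0.010 0.580
outer loop
vertex 2.47 -3.244 -2.752
vertex 1.472 -4.124 -4.137
vertex 2.528 -3.667 -2.663
endloop
endfacet
facet normal 0.565 0.243 0.788
outer loop
vertex 2.47 -3.244 -2.752
vertex 2.528 -3.667 -2.663
vertex 2.928 -3.462 -3.013
endloop
endfacet
facet normal -0.565 -0.243 -0.789
outer loop
vertex 1.472 -4.124 -4.137
vertex 1.872 -3.918 -4.487
vertex 1.764 -4.427 -4.253
endloop
endfacet
facet normal -0.482 -0.677 0.556
outer loop
vertex 1.472 -4.124 -4.137
vertex 1.764 -4.427 -4.253
vertex 2.528 -3.667 -2.663
endloop
endfacet
facet normal -0.483 -0.677 0.556
outer loop
vertex 2.528 -3.667 -2.663
vertex 1.764 -4.427 -4.253
vertex 2.82 -3.97 -2.778
endloop
endfacet
facet normal 0.564 0.245 0.788
outer loop
vertex 2.528 -3.667 -2.663
vertex 2.82 -3.97 -2.778
vertex 2.928 -3.462 -3.013
endloop
endfacet
facet normal -0.564 -0.243 -0.789
outer loop
vertex 1.764 -4.427 -4.253
vertex 1.872 -3.918 -4.487
vertex 2.12 -4.431 -4.506
endloop
endfacet
facet normal 0.134 -0.970 0.204
outer loop
vertex 1.764 -4.427 -4.253
vertex 2.12 -4.431 -4.506
vertex 2.82 -3.97 -2.778
endloop
endfacet
facet normal 0.132 -0.970 0.205
outer loop
vertex 2.82 -3.97 -2.778
vertex 2.12 -4.431 -4.506
vertex 3.176 -3.975 -3.031
endloop
endfacet
facet normal 0.564 0.245 0.789
outer loop
vertex 2.82 -3.97 -2.778
vertex 3.176 -3.975 -3.031
vertex 2.928 -3.462 -3.013
endloop
endfacet
facet normal -0.565 -0.244 -0.788
outer loop
vertex 2.12 -4.431 -4.506
vertex 1.872 -3.918 -4.487
vertex 2.33 -4.136 -4.748
endloop
endfacet
facet normal 0.670 -0.694 -0.265
outer loop
vertex 2.12 -4.431 -4.506
vertex 2.33 -4.136 -4.748
vertex 3.176 -3.975 -3.031
endloop
endfacet
facet normal 0.670 -0.693 -0.265
outer loop
vertex 3.176 -3.975 -3.031
vertex 2.33 -4.136 -4.748
vertex 3.386 -3.679 -3.274
endloop
endfacet
facet normal 0.565 0.246 0.788
outer loop
vertex 3.176 -3.975 -3.031
vertex 3.386 -3.679 -3.274
vertex 2.928 -3.462 -3.013
endloop
endfacet
facet normal -0.827 0.073 0.558
outer loop
vertex -1.42 2.97 1.29
vertex -1.676 3.968 0.78
vertex -1.936 2.479 0.589
endloop
endfacet
facet normal 0.223 -0.868 0.444
outer loop
vertex -0.944 2.392 -0.08
vertex -1.42 2.97 1.29
vertex -1.936 2.479 0.589
endloop
endfacet
facet normal -0.827 0.073 0.557
outer loop
vertex -1.936 2.479 0.589
vertex -1.676 3.968 0.78
vertex -2.192 3.477 0.078
endloop
endfacet
facet normal -0.516 -0.492 -0.701
outer loop
vertex -2.192 3.477 0.078
vertex -0.944 2.392 -0.08
vertex -1.936 2.479 0.589
endloop
endfacet
facet normal 0.516 0.491 0.702
outer loop
vertex -1.42 2.97 1.29
vertex -0.684 3.881 0.111
vertex -1.676 3.968 0.78
endloop
endfacet
facet normal 0.223 -0.868 0.444
outer loop
vertex -0.428 2.883 0.622
vertex -1.42 2.97 1.29
vertex -0.944 2.392 -0.08
endloop
endfacet
facet normal 0.516 0.492 0.702
outer loop
vertex -0.428 2.883 0.622
vertex -0.684 3.881 0.111
vertex -1.42 2.97 1.29
endloop
endfacet
facet normal -0.223 0.868 -0.443
outer loop
vertex -1.676 3.968 0.78
vertex -0.684 3.881 0.111
vertex -2.192 3.477 0.078
endloop
endfacet
facet normal -0.516 -0.491 -0.702
outer loop
vertex -1.2 3.39 -0.59
vertex -0.944 2.392 -0.08
vertex -2.192 3.477 0.078
endloop
endfacet
facet normal -0.223 0.868 -0.444
outer loop
vertex -2.192 3.477 0.078
vertex -0.684 3.881 0.111
vertex -1.2 3.39 -0.59
endloop
endfacet
facet normal 0.827 -0.073 -0.557
outer loop
vertex -1.2 3.39 -0.59
vertex -0.428 2.883 0.622
vertex -0.944 2.392 -0.08
endloop
endfacet
facet normal 0.827 -0.073 -0.557
outer loop
vertex -0.684 3.881 0.111
vertex -0.428 2.883 0.622
vertex -1.2 3.39 -0.59
endloop
endfacet

endsolid
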